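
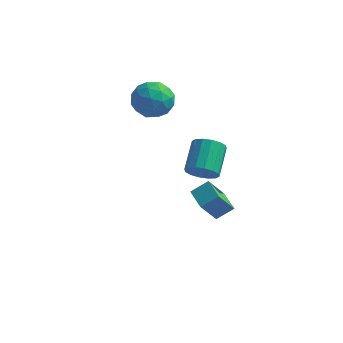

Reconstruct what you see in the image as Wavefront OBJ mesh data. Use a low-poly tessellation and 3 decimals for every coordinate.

v -2.504 3.137 1.994
v -1.761 3.547 2.855
v -1.719 1.353 2.165
v -0.976 1.763 3.026
v -2.162 1.672 3.244
v -2.647 2.774 3.138
v -0.833 2.126 1.882
v -1.318 3.228 1.776
v -0.728 2.922 2.786
v -1.55 2.641 3.628
v -1.93 2.259 1.392
v -2.752 1.978 2.234
v -2.202 3.498 2.409
v -1.278 1.402 2.611
v -1.975 1.348 2.739
v -1.539 1.589 3.245
v -2.722 3.044 2.576
v -2.286 3.285 3.082
v -2.521 2.183 3.311
v -1.194 1.615 1.938
v -0.758 1.856 2.444
v -1.941 3.311 1.775
v -1.505 3.552 2.281
v -0.959 2.717 1.709
v -1.158 3.372 2.875
v -0.696 2.324 2.976
v -0.612 2.537 2.303
v -0.897 3.185 2.241
v -1.64 3.207 3.37
v -1.179 2.159 3.471
v -1.876 2.105 3.599
v -2.161 2.753 3.536
v -1.033 2.84 3.329
v -2.301 2.741 1.549
v -1.84 1.693 1.65
v -1.319 2.147 1.484
v -1.604 2.795 1.421
v -2.784 2.576 2.044
v -2.322 1.528 2.145
v -2.583 1.715 2.779
v -2.868 2.363 2.717
v -2.447 2.06 1.691
v 2.588 -2.643 1.834
v 3.233 -2.897 2.36
v 3.097 -1.351 3.272
v 2.452 -1.097 2.746
v 3.436 -2.679 2.022
v 3.301 -1.134 2.934
v 3.413 -2.452 1.634
v 3.277 -0.907 2.546
v 3.168 -2.276 1.299
v 3.032 -0.731 2.212
v 2.768 -2.198 1.108
v 2.632 -0.653 2.02
v 2.319 -2.24 1.111
v 2.184 -0.694 2.024
v 1.943 -2.389 1.308
v 1.807 -0.843 2.22
v 1.739 -2.606 1.646
v 1.604 -1.061 2.558
v 1.763 -2.833 2.034
v 1.627 -1.288 2.946
v 2.008 -3.009 2.368
v 1.872 -1.464 3.281
v 2.408 -3.087 2.56
v 2.272 -1.542 3.472
v 2.856 -3.046 2.556
v 2.721 -1.5 3.469
v 0.81 0.958 -3.018
v 1.591 1.526 -2.413
v 1.378 1.863 -4.602
v 2.159 2.431 -3.996
v 1.661 0.029 -3.244
v 2.442 0.597 -2.638
v 2.229 0.934 -4.827
v 3.01 1.502 -4.222
f 1 38 17
f 38 12 41
f 17 41 6
f 38 41 17
f 1 17 13
f 17 6 18
f 13 18 2
f 17 18 13
f 1 13 22
f 13 2 23
f 22 23 8
f 13 23 22
f 1 22 34
f 22 8 37
f 34 37 11
f 22 37 34
f 1 34 38
f 34 11 42
f 38 42 12
f 34 42 38
f 2 18 29
f 18 6 32
f 29 32 10
f 18 32 29
f 6 41 19
f 41 12 40
f 19 40 5
f 41 40 19
f 12 42 39
f 42 11 35
f 39 35 3
f 42 35 39
f 11 37 36
f 37 8 24
f 36 24 7
f 37 24 36
f 8 23 28
f 23 2 25
f 28 25 9
f 23 25 28
f 4 30 16
f 30 10 31
f 16 31 5
f 30 31 16
f 4 16 14
f 16 5 15
f 14 15 3
f 16 15 14
f 4 14 21
f 14 3 20
f 21 20 7
f 14 20 21
f 4 21 26
f 21 7 27
f 26 27 9
f 21 27 26
f 4 26 30
f 26 9 33
f 30 33 10
f 26 33 30
f 5 31 19
f 31 10 32
f 19 32 6
f 31 32 19
f 3 15 39
f 15 5 40
f 39 40 12
f 15 40 39
f 7 20 36
f 20 3 35
f 36 35 11
f 20 35 36
f 9 27 28
f 27 7 24
f 28 24 8
f 27 24 28
f 10 33 29
f 33 9 25
f 29 25 2
f 33 25 29
f 44 43 47
f 44 47 45
f 45 47 48
f 45 48 46
f 47 43 49
f 47 49 48
f 48 49 50
f 48 50 46
f 49 43 51
f 49 51 50
f 50 51 52
f 50 52 46
f 51 43 53
f 51 53 52
f 52 53 54
f 52 54 46
f 53 43 55
f 53 55 54
f 54 55 56
f 54 56 46
f 55 43 57
f 55 57 56
f 56 57 58
f 56 58 46
f 57 43 59
f 57 59 58
f 58 59 60
f 58 60 46
f 59 43 61
f 59 61 60
f 60 61 62
f 60 62 46
f 61 43 63
f 61 63 62
f 62 63 64
f 62 64 46
f 63 43 65
f 63 65 64
f 64 65 66
f 64 66 46
f 65 43 67
f 65 67 66
f 66 67 68
f 66 68 46
f 67 43 44
f 67 44 68
f 68 44 45
f 68 45 46
f 70 72 69
f 73 70 69
f 69 72 71
f 71 73 69
f 70 76 72
f 74 70 73
f 74 76 70
f 72 76 71
f 75 73 71
f 71 76 75
f 75 74 73
f 76 74 75



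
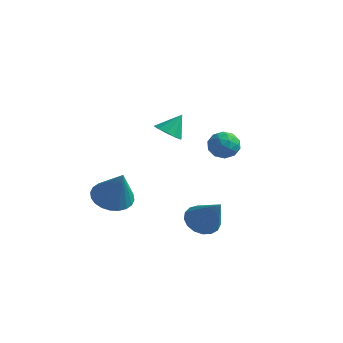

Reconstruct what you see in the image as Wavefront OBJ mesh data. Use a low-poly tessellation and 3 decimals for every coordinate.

v 1.546 1.469 3.155
v 1.914 1.938 2.705
v 2.546 0.802 3.275
v 2.914 1.271 2.825
v 2.702 1.494 3.506
v 2.084 1.907 3.431
v 2.376 0.833 2.549
v 1.758 1.246 2.474
v 2.426 1.546 2.331
v 2.628 1.954 2.922
v 1.832 0.786 3.058
v 2.034 1.194 3.649
v 1.642 1.762 2.919
v 2.818 0.978 3.061
v 2.693 1.109 3.461
v 2.909 1.385 3.196
v 1.742 1.743 3.346
v 1.958 2.019 3.082
v 2.422 1.759 3.553
v 2.502 0.721 2.898
v 2.718 0.997 2.634
v 1.551 1.355 2.784
v 1.767 1.631 2.519
v 2.038 0.981 2.427
v 2.16 1.807 2.435
v 2.747 1.415 2.506
v 2.431 1.158 2.343
v 2.068 1.4 2.299
v 2.278 2.047 2.783
v 2.866 1.655 2.853
v 2.741 1.786 3.253
v 2.378 2.029 3.21
v 2.579 1.817 2.563
v 1.594 1.085 3.127
v 2.182 0.693 3.197
v 2.082 0.711 2.77
v 1.719 0.954 2.727
v 1.713 1.325 3.474
v 2.3 0.933 3.545
v 2.392 1.34 3.681
v 2.029 1.582 3.637
v 1.881 0.923 3.417
v 2.145 -0.004 -0.929
v 2.75 -0.199 -1.478
v 3.335 -0.356 0.509
v 2.797 0.196 -1.42
v 2.694 0.545 -1.249
v 2.465 0.769 -1.005
v 2.163 0.815 -0.744
v 1.857 0.674 -0.525
v 1.617 0.378 -0.399
v 1.497 -0.006 -0.394
v 1.526 -0.39 -0.512
v 1.697 -0.685 -0.725
v 1.97 -0.824 -0.985
v 2.283 -0.775 -1.232
v 2.565 -0.55 -1.41
v -1.863 2.872 2.047
v -1.216 2.534 2.073
v -1.557 3.528 2.993
v -1.174 2.897 1.808
v -1.394 3.25 1.634
v -1.794 3.459 1.618
v -2.219 3.444 1.766
v -2.509 3.211 2.022
v -2.552 2.848 2.287
v -2.331 2.495 2.46
v -1.932 2.286 2.476
v -1.506 2.301 2.328
v -2.972 0.358 -1.237
v -2.109 0.628 -1.639
v -2.048 -0.018 0.497
v -2.236 0.965 -1.498
v -2.475 1.21 -1.318
v -2.789 1.324 -1.125
v -3.132 1.292 -0.949
v -3.45 1.117 -0.818
v -3.695 0.827 -0.749
v -3.831 0.465 -0.755
v -3.836 0.087 -0.835
v -3.709 -0.25 -0.975
v -3.47 -0.494 -1.156
v -3.155 -0.609 -1.348
v -2.813 -0.576 -1.524
v -2.495 -0.402 -1.656
v -2.249 -0.111 -1.724
v -2.114 0.25 -1.718
f 1 38 17
f 38 12 41
f 17 41 6
f 38 41 17
f 1 17 13
f 17 6 18
f 13 18 2
f 17 18 13
f 1 13 22
f 13 2 23
f 22 23 8
f 13 23 22
f 1 22 34
f 22 8 37
f 34 37 11
f 22 37 34
f 1 34 38
f 34 11 42
f 38 42 12
f 34 42 38
f 2 18 29
f 18 6 32
f 29 32 10
f 18 32 29
f 6 41 19
f 41 12 40
f 19 40 5
f 41 40 19
f 12 42 39
f 42 11 35
f 39 35 3
f 42 35 39
f 11 37 36
f 37 8 24
f 36 24 7
f 37 24 36
f 8 23 28
f 23 2 25
f 28 25 9
f 23 25 28
f 4 30 16
f 30 10 31
f 16 31 5
f 30 31 16
f 4 16 14
f 16 5 15
f 14 15 3
f 16 15 14
f 4 14 21
f 14 3 20
f 21 20 7
f 14 20 21
f 4 21 26
f 21 7 27
f 26 27 9
f 21 27 26
f 4 26 30
f 26 9 33
f 30 33 10
f 26 33 30
f 5 31 19
f 31 10 32
f 19 32 6
f 31 32 19
f 3 15 39
f 15 5 40
f 39 40 12
f 15 40 39
f 7 20 36
f 20 3 35
f 36 35 11
f 20 35 36
f 9 27 28
f 27 7 24
f 28 24 8
f 27 24 28
f 10 33 29
f 33 9 25
f 29 25 2
f 33 25 29
f 44 43 46
f 44 46 45
f 46 43 47
f 46 47 45
f 47 43 48
f 47 48 45
f 48 43 49
f 48 49 45
f 49 43 50
f 49 50 45
f 50 43 51
f 50 51 45
f 51 43 52
f 51 52 45
f 52 43 53
f 52 53 45
f 53 43 54
f 53 54 45
f 54 43 55
f 54 55 45
f 55 43 56
f 55 56 45
f 56 43 57
f 56 57 45
f 57 43 44
f 57 44 45
f 59 58 61
f 59 61 60
f 61 58 62
f 61 62 60
f 62 58 63
f 62 63 60
f 63 58 64
f 63 64 60
f 64 58 65
f 64 65 60
f 65 58 66
f 65 66 60
f 66 58 67
f 66 67 60
f 67 58 68
f 67 68 60
f 68 58 69
f 68 69 60
f 69 58 59
f 69 59 60
f 71 70 73
f 71 73 72
f 73 70 74
f 73 74 72
f 74 70 75
f 74 75 72
f 75 70 76
f 75 76 72
f 76 70 77
f 76 77 72
f 77 70 78
f 77 78 72
f 78 70 79
f 78 79 72
f 79 70 80
f 79 80 72
f 80 70 81
f 80 81 72
f 81 70 82
f 81 82 72
f 82 70 83
f 82 83 72
f 83 70 84
f 83 84 72
f 84 70 85
f 84 85 72
f 85 70 86
f 85 86 72
f 86 70 87
f 86 87 72
f 87 70 71
f 87 71 72



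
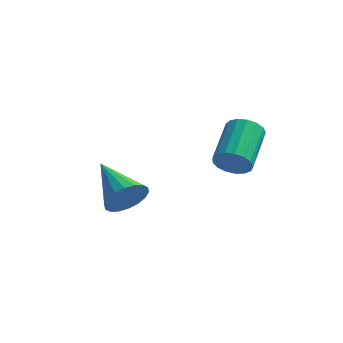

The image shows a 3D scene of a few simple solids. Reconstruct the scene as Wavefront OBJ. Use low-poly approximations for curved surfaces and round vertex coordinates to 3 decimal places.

v -1.815 -0.341 -1.496
v -1.266 -0.152 -0.821
v -3.165 1.041 -0.784
v -1.152 0.103 -1.102
v -1.169 0.271 -1.46
v -1.315 0.317 -1.826
v -1.559 0.232 -2.126
v -1.854 0.035 -2.301
v -2.141 -0.238 -2.317
v -2.364 -0.531 -2.17
v -2.477 -0.786 -1.89
v -2.46 -0.954 -1.531
v -2.314 -1 -1.165
v -2.07 -0.915 -0.865
v -1.775 -0.718 -0.69
v -1.488 -0.445 -0.674
v 1.933 -0.135 0.822
v 2.371 -0.356 1.363
v 2.445 1.394 2.018
v 2.007 1.615 1.478
v 2.592 -0.269 1.107
v 2.665 1.481 1.762
v 2.662 -0.151 0.785
v 2.735 1.598 1.44
v 2.565 -0.03 0.472
v 2.638 1.72 1.127
v 2.324 0.067 0.239
v 2.397 1.817 0.895
v 1.992 0.118 0.14
v 2.066 1.868 0.796
v 1.648 0.111 0.197
v 1.721 1.861 0.853
v 1.369 0.048 0.397
v 1.442 1.798 1.053
v 1.219 -0.057 0.695
v 1.292 1.692 1.351
v 1.233 -0.18 1.022
v 1.306 1.569 1.677
v 1.407 -0.293 1.303
v 1.48 1.457 1.958
v 1.702 -0.369 1.474
v 1.775 1.381 2.129
v 2.05 -0.392 1.495
v 2.123 1.358 2.151
f 2 1 4
f 2 4 3
f 4 1 5
f 4 5 3
f 5 1 6
f 5 6 3
f 6 1 7
f 6 7 3
f 7 1 8
f 7 8 3
f 8 1 9
f 8 9 3
f 9 1 10
f 9 10 3
f 10 1 11
f 10 11 3
f 11 1 12
f 11 12 3
f 12 1 13
f 12 13 3
f 13 1 14
f 13 14 3
f 14 1 15
f 14 15 3
f 15 1 16
f 15 16 3
f 16 1 2
f 16 2 3
f 18 17 21
f 18 21 19
f 19 21 22
f 19 22 20
f 21 17 23
f 21 23 22
f 22 23 24
f 22 24 20
f 23 17 25
f 23 25 24
f 24 25 26
f 24 26 20
f 25 17 27
f 25 27 26
f 26 27 28
f 26 28 20
f 27 17 29
f 27 29 28
f 28 29 30
f 28 30 20
f 29 17 31
f 29 31 30
f 30 31 32
f 30 32 20
f 31 17 33
f 31 33 32
f 32 33 34
f 32 34 20
f 33 17 35
f 33 35 34
f 34 35 36
f 34 36 20
f 35 17 37
f 35 37 36
f 36 37 38
f 36 38 20
f 37 17 39
f 37 39 38
f 38 39 40
f 38 40 20
f 39 17 41
f 39 41 40
f 40 41 42
f 40 42 20
f 41 17 43
f 41 43 42
f 42 43 44
f 42 44 20
f 43 17 18
f 43 18 44
f 44 18 19
f 44 19 20



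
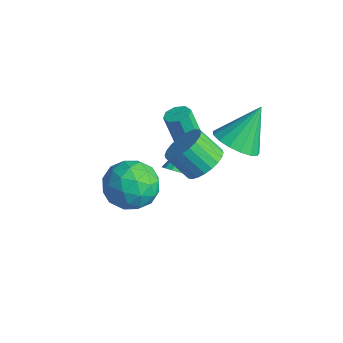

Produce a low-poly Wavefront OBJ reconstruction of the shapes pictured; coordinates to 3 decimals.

v -0.3 -1.596 2.019
v 0.154 -1.031 1.051
v -0.374 -3.269 1.009
v 0.08 -2.704 0.041
v 0.773 -2.887 1.015
v 0.819 -1.852 1.64
v -1.039 -2.448 0.42
v -0.993 -1.413 1.045
v -0.302 -1.558 0.063
v 0.818 -1.829 0.431
v -1.038 -2.471 1.629
v 0.082 -2.742 1.997
v -0.067 -1.166 1.624
v -0.153 -3.134 0.436
v 0.254 -3.241 1.009
v 0.521 -2.909 0.44
v 0.324 -1.649 1.97
v 0.591 -1.317 1.401
v 0.955 -2.408 1.38
v -0.811 -2.983 0.659
v -0.544 -2.651 0.09
v -0.741 -1.391 1.62
v -0.474 -1.059 1.051
v -1.175 -1.892 0.68
v -0.068 -1.144 0.474
v -0.111 -2.128 -0.12
v -0.769 -1.977 0.103
v -0.742 -1.369 0.471
v 0.59 -1.303 0.69
v 0.547 -2.287 0.096
v 0.954 -2.394 0.669
v 0.981 -1.786 1.036
v 0.322 -1.613 0.11
v -0.767 -2.013 1.964
v -0.81 -2.997 1.37
v -1.201 -2.514 1.024
v -1.174 -1.906 1.391
v -0.109 -2.172 2.18
v -0.152 -3.156 1.586
v 0.522 -2.931 1.589
v 0.549 -2.323 1.957
v -0.542 -2.687 1.95
v 1.421 0.29 2.251
v 2.175 0.059 2.725
v 1.413 -0.462 3.683
v 0.659 -0.23 3.209
v 2.11 0.388 2.852
v 1.348 -0.132 3.81
v 1.941 0.702 2.888
v 1.179 0.182 3.846
v 1.692 0.954 2.827
v 0.93 0.434 3.785
v 1.402 1.105 2.679
v 0.64 0.584 3.637
v 1.115 1.131 2.465
v 0.353 0.611 3.423
v 0.875 1.03 2.218
v 0.113 0.509 3.176
v 0.717 0.816 1.977
v -0.045 0.295 2.935
v 0.667 0.522 1.777
v -0.095 0.001 2.735
v 0.732 0.192 1.65
v -0.03 -0.328 2.608
v 0.901 -0.122 1.614
v 0.139 -0.642 2.572
v 1.15 -0.374 1.675
v 0.388 -0.894 2.633
v 1.44 -0.524 1.823
v 0.678 -1.045 2.781
v 1.727 -0.551 2.037
v 0.965 -1.071 2.995
v 1.967 -0.449 2.284
v 1.205 -0.97 3.242
v 2.125 -0.235 2.525
v 1.363 -0.756 3.483
v -1.3 1.581 0.461
v -0.779 1.322 0.561
v -1.299 0.98 2.398
v -1.82 1.239 2.299
v -0.771 1.766 0.646
v -1.291 1.424 2.483
v -1.072 2.101 0.623
v -1.593 1.759 2.46
v -1.507 2.132 0.505
v -2.027 1.789 2.343
v -1.821 1.84 0.362
v -2.341 1.498 2.199
v -1.829 1.396 0.277
v -2.349 1.054 2.114
v -1.527 1.061 0.3
v -2.048 0.719 2.137
v -1.093 1.031 0.417
v -1.613 0.688 2.255
v 0.968 2.094 2.175
v 2.013 2.028 2.263
v 0.912 3.346 3.785
v 1.942 2.42 1.956
v 1.649 2.737 1.699
v 1.2 2.906 1.551
v 0.697 2.89 1.546
v 0.257 2.691 1.685
v -0.02 2.356 1.937
v -0.071 1.96 2.243
v 0.116 1.595 2.533
v 0.499 1.345 2.741
v 0.989 1.266 2.82
v 1.474 1.376 2.751
v 1.844 1.652 2.55
v -1.943 1.283 -1.703
v -1.433 1.66 -1.785
v -2.537 2.317 -0.637
v -1.678 1.767 -2.026
v -2.008 1.721 -2.165
v -2.317 1.536 -2.157
v -2.508 1.27 -2.005
v -2.519 1.008 -1.757
v -2.348 0.833 -1.492
v -2.048 0.801 -1.294
v -1.715 0.922 -1.226
v -1.455 1.157 -1.309
v -1.349 1.432 -1.518
f 1 38 17
f 38 12 41
f 17 41 6
f 38 41 17
f 1 17 13
f 17 6 18
f 13 18 2
f 17 18 13
f 1 13 22
f 13 2 23
f 22 23 8
f 13 23 22
f 1 22 34
f 22 8 37
f 34 37 11
f 22 37 34
f 1 34 38
f 34 11 42
f 38 42 12
f 34 42 38
f 2 18 29
f 18 6 32
f 29 32 10
f 18 32 29
f 6 41 19
f 41 12 40
f 19 40 5
f 41 40 19
f 12 42 39
f 42 11 35
f 39 35 3
f 42 35 39
f 11 37 36
f 37 8 24
f 36 24 7
f 37 24 36
f 8 23 28
f 23 2 25
f 28 25 9
f 23 25 28
f 4 30 16
f 30 10 31
f 16 31 5
f 30 31 16
f 4 16 14
f 16 5 15
f 14 15 3
f 16 15 14
f 4 14 21
f 14 3 20
f 21 20 7
f 14 20 21
f 4 21 26
f 21 7 27
f 26 27 9
f 21 27 26
f 4 26 30
f 26 9 33
f 30 33 10
f 26 33 30
f 5 31 19
f 31 10 32
f 19 32 6
f 31 32 19
f 3 15 39
f 15 5 40
f 39 40 12
f 15 40 39
f 7 20 36
f 20 3 35
f 36 35 11
f 20 35 36
f 9 27 28
f 27 7 24
f 28 24 8
f 27 24 28
f 10 33 29
f 33 9 25
f 29 25 2
f 33 25 29
f 44 43 47
f 44 47 45
f 45 47 48
f 45 48 46
f 47 43 49
f 47 49 48
f 48 49 50
f 48 50 46
f 49 43 51
f 49 51 50
f 50 51 52
f 50 52 46
f 51 43 53
f 51 53 52
f 52 53 54
f 52 54 46
f 53 43 55
f 53 55 54
f 54 55 56
f 54 56 46
f 55 43 57
f 55 57 56
f 56 57 58
f 56 58 46
f 57 43 59
f 57 59 58
f 58 59 60
f 58 60 46
f 59 43 61
f 59 61 60
f 60 61 62
f 60 62 46
f 61 43 63
f 61 63 62
f 62 63 64
f 62 64 46
f 63 43 65
f 63 65 64
f 64 65 66
f 64 66 46
f 65 43 67
f 65 67 66
f 66 67 68
f 66 68 46
f 67 43 69
f 67 69 68
f 68 69 70
f 68 70 46
f 69 43 71
f 69 71 70
f 70 71 72
f 70 72 46
f 71 43 73
f 71 73 72
f 72 73 74
f 72 74 46
f 73 43 75
f 73 75 74
f 74 75 76
f 74 76 46
f 75 43 44
f 75 44 76
f 76 44 45
f 76 45 46
f 78 77 81
f 78 81 79
f 79 81 82
f 79 82 80
f 81 77 83
f 81 83 82
f 82 83 84
f 82 84 80
f 83 77 85
f 83 85 84
f 84 85 86
f 84 86 80
f 85 77 87
f 85 87 86
f 86 87 88
f 86 88 80
f 87 77 89
f 87 89 88
f 88 89 90
f 88 90 80
f 89 77 91
f 89 91 90
f 90 91 92
f 90 92 80
f 91 77 93
f 91 93 92
f 92 93 94
f 92 94 80
f 93 77 78
f 93 78 94
f 94 78 79
f 94 79 80
f 96 95 98
f 96 98 97
f 98 95 99
f 98 99 97
f 99 95 100
f 99 100 97
f 100 95 101
f 100 101 97
f 101 95 102
f 101 102 97
f 102 95 103
f 102 103 97
f 103 95 104
f 103 104 97
f 104 95 105
f 104 105 97
f 105 95 106
f 105 106 97
f 106 95 107
f 106 107 97
f 107 95 108
f 107 108 97
f 108 95 109
f 108 109 97
f 109 95 96
f 109 96 97
f 111 110 113
f 111 113 112
f 113 110 114
f 113 114 112
f 114 110 115
f 114 115 112
f 115 110 116
f 115 116 112
f 116 110 117
f 116 117 112
f 117 110 118
f 117 118 112
f 118 110 119
f 118 119 112
f 119 110 120
f 119 120 112
f 120 110 121
f 120 121 112
f 121 110 122
f 121 122 112
f 122 110 111
f 122 111 112



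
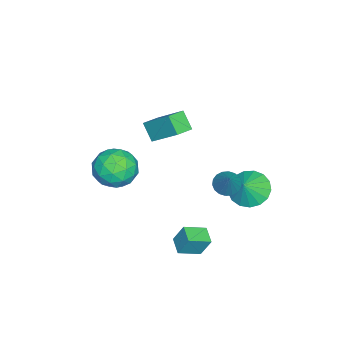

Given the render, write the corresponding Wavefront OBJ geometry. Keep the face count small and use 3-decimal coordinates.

v -0.864 2.82 -1.198
v -0.349 2.912 -1.617
v 0.104 3.22 0.078
v -0.475 3.182 -1.606
v -0.678 3.381 -1.514
v -0.917 3.468 -1.36
v -1.146 3.427 -1.173
v -1.319 3.266 -0.992
v -1.402 3.017 -0.851
v -1.379 2.729 -0.778
v -1.253 2.459 -0.789
v -1.05 2.26 -0.881
v -0.811 2.172 -1.035
v -0.582 2.213 -1.222
v -0.408 2.374 -1.404
v -0.326 2.624 -1.545
v -0.248 -0.94 2.524
v 0.173 0.405 3.691
v -1.074 -0.544 2.365
v -0.653 0.802 3.532
v 0.173 -0.382 1.728
v 0.594 0.964 2.895
v -0.653 0.015 1.569
v -0.232 1.36 2.736
v 1.966 2.293 -2.966
v 1.955 2.774 -1.965
v 2.681 2.758 -3.182
v 2.67 3.239 -2.181
v 2.63 1.461 -2.559
v 2.619 1.942 -1.558
v 3.345 1.926 -2.775
v 3.334 2.407 -1.774
v 0.039 -1.188 -0.563
v 1.043 -0.931 -0.098
v 0.337 -2.969 -0.222
v 1.341 -2.712 0.243
v 0.379 -2.411 0.766
v 0.194 -1.31 0.555
v 1.186 -2.59 -0.875
v 1.001 -1.489 -1.086
v 1.751 -1.797 -0.291
v 1.253 -1.686 0.723
v 0.127 -2.214 -1.043
v -0.371 -2.103 -0.029
v 0.515 -0.903 -0.361
v 0.865 -2.997 0.041
v 0.3 -2.82 0.348
v 0.89 -2.668 0.621
v 0.016 -1.126 0.023
v 0.606 -0.975 0.297
v 0.216 -1.845 0.805
v 0.774 -2.925 -0.617
v 1.364 -2.774 -0.343
v 0.49 -1.232 -0.941
v 1.08 -1.08 -0.668
v 1.164 -2.055 -1.125
v 1.521 -1.261 -0.2
v 1.696 -2.308 0
v 1.605 -2.236 -0.657
v 1.497 -1.589 -0.781
v 1.228 -1.196 0.396
v 1.403 -2.243 0.596
v 0.838 -2.066 0.904
v 0.729 -1.419 0.78
v 1.644 -1.705 0.282
v -0.023 -1.657 -0.916
v 0.152 -2.704 -0.716
v 0.651 -2.481 -1.1
v 0.542 -1.834 -1.224
v -0.316 -1.592 -0.32
v -0.141 -2.639 -0.12
v -0.117 -2.311 0.461
v -0.225 -1.664 0.337
v -0.264 -2.195 -0.602
v -2.322 3.45 -2.622
v -1.748 2.788 -3.164
v -1.598 3.37 -1.758
v -1.561 3.229 -3.28
v -1.548 3.721 -3.245
v -1.713 4.15 -3.068
v -2.017 4.419 -2.788
v -2.391 4.466 -2.471
v -2.749 4.28 -2.188
v -3.01 3.904 -2.004
v -3.112 3.424 -1.962
v -3.034 2.949 -2.071
v -2.793 2.59 -2.307
v -2.443 2.427 -2.614
v -2.066 2.499 -2.924
f 2 1 4
f 2 4 3
f 4 1 5
f 4 5 3
f 5 1 6
f 5 6 3
f 6 1 7
f 6 7 3
f 7 1 8
f 7 8 3
f 8 1 9
f 8 9 3
f 9 1 10
f 9 10 3
f 10 1 11
f 10 11 3
f 11 1 12
f 11 12 3
f 12 1 13
f 12 13 3
f 13 1 14
f 13 14 3
f 14 1 15
f 14 15 3
f 15 1 16
f 15 16 3
f 16 1 2
f 16 2 3
f 18 20 17
f 21 18 17
f 17 20 19
f 19 21 17
f 18 24 20
f 22 18 21
f 22 24 18
f 20 24 19
f 23 21 19
f 19 24 23
f 23 22 21
f 24 22 23
f 26 28 25
f 29 26 25
f 25 28 27
f 27 29 25
f 26 32 28
f 30 26 29
f 30 32 26
f 28 32 27
f 31 29 27
f 27 32 31
f 31 30 29
f 32 30 31
f 33 70 49
f 70 44 73
f 49 73 38
f 70 73 49
f 33 49 45
f 49 38 50
f 45 50 34
f 49 50 45
f 33 45 54
f 45 34 55
f 54 55 40
f 45 55 54
f 33 54 66
f 54 40 69
f 66 69 43
f 54 69 66
f 33 66 70
f 66 43 74
f 70 74 44
f 66 74 70
f 34 50 61
f 50 38 64
f 61 64 42
f 50 64 61
f 38 73 51
f 73 44 72
f 51 72 37
f 73 72 51
f 44 74 71
f 74 43 67
f 71 67 35
f 74 67 71
f 43 69 68
f 69 40 56
f 68 56 39
f 69 56 68
f 40 55 60
f 55 34 57
f 60 57 41
f 55 57 60
f 36 62 48
f 62 42 63
f 48 63 37
f 62 63 48
f 36 48 46
f 48 37 47
f 46 47 35
f 48 47 46
f 36 46 53
f 46 35 52
f 53 52 39
f 46 52 53
f 36 53 58
f 53 39 59
f 58 59 41
f 53 59 58
f 36 58 62
f 58 41 65
f 62 65 42
f 58 65 62
f 37 63 51
f 63 42 64
f 51 64 38
f 63 64 51
f 35 47 71
f 47 37 72
f 71 72 44
f 47 72 71
f 39 52 68
f 52 35 67
f 68 67 43
f 52 67 68
f 41 59 60
f 59 39 56
f 60 56 40
f 59 56 60
f 42 65 61
f 65 41 57
f 61 57 34
f 65 57 61
f 76 75 78
f 76 78 77
f 78 75 79
f 78 79 77
f 79 75 80
f 79 80 77
f 80 75 81
f 80 81 77
f 81 75 82
f 81 82 77
f 82 75 83
f 82 83 77
f 83 75 84
f 83 84 77
f 84 75 85
f 84 85 77
f 85 75 86
f 85 86 77
f 86 75 87
f 86 87 77
f 87 75 88
f 87 88 77
f 88 75 89
f 88 89 77
f 89 75 76
f 89 76 77



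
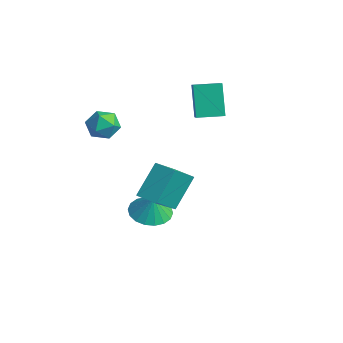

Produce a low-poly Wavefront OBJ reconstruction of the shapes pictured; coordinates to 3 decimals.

v -2.308 -1.488 1.439
v -1.884 -2.087 1.985
v -3.476 -2.393 1.355
v -3.052 -2.992 1.901
v -3.338 -2.191 2.237
v -2.617 -1.632 2.289
v -2.743 -2.848 1.051
v -2.022 -2.289 1.103
v -2.153 -2.928 1.745
v -2.52 -2.521 2.478
v -2.84 -1.959 0.862
v -3.207 -1.552 1.595
v 2.369 -2.418 -0.615
v 2.994 -3.826 0.691
v 1.999 -1.2 0.875
v 2.625 -2.608 2.181
v 3.375 -2.032 -0.681
v 4.001 -3.44 0.625
v 3.006 -0.814 0.809
v 3.631 -2.222 2.115
v -2.405 2.477 3.029
v -1.688 2.114 3.497
v -1.799 3.716 3.061
v -1.082 3.354 3.529
v -1.518 2.086 1.371
v -0.801 1.724 1.839
v -0.912 3.326 1.403
v -0.195 2.963 1.871
v -0.941 -0.738 -3.955
v 0.034 -1.094 -4.252
v -0.599 -0.762 -2.805
v 0.088 -0.616 -4.259
v -0.061 -0.163 -4.205
v -0.386 0.177 -4.101
v -0.82 0.335 -3.969
v -1.278 0.281 -3.834
v -1.669 0.025 -3.723
v -1.916 -0.382 -3.658
v -1.97 -0.86 -3.651
v -1.82 -1.313 -3.705
v -1.496 -1.653 -3.809
v -1.062 -1.811 -3.941
v -0.604 -1.757 -4.076
v -0.213 -1.501 -4.187
f 1 12 6
f 1 6 2
f 1 2 8
f 1 8 11
f 1 11 12
f 2 6 10
f 6 12 5
f 12 11 3
f 11 8 7
f 8 2 9
f 4 10 5
f 4 5 3
f 4 3 7
f 4 7 9
f 4 9 10
f 5 10 6
f 3 5 12
f 7 3 11
f 9 7 8
f 10 9 2
f 14 16 13
f 17 14 13
f 13 16 15
f 15 17 13
f 14 20 16
f 18 14 17
f 18 20 14
f 16 20 15
f 19 17 15
f 15 20 19
f 19 18 17
f 20 18 19
f 22 24 21
f 25 22 21
f 21 24 23
f 23 25 21
f 22 28 24
f 26 22 25
f 26 28 22
f 24 28 23
f 27 25 23
f 23 28 27
f 27 26 25
f 28 26 27
f 30 29 32
f 30 32 31
f 32 29 33
f 32 33 31
f 33 29 34
f 33 34 31
f 34 29 35
f 34 35 31
f 35 29 36
f 35 36 31
f 36 29 37
f 36 37 31
f 37 29 38
f 37 38 31
f 38 29 39
f 38 39 31
f 39 29 40
f 39 40 31
f 40 29 41
f 40 41 31
f 41 29 42
f 41 42 31
f 42 29 43
f 42 43 31
f 43 29 44
f 43 44 31
f 44 29 30
f 44 30 31



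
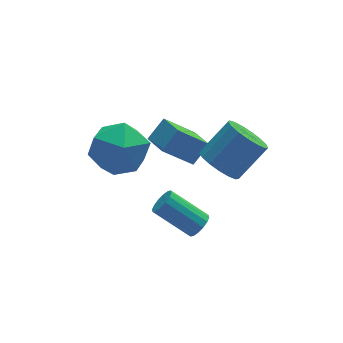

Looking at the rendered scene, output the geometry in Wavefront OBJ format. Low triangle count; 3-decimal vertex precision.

v -2.829 0.123 2.092
v -1.776 0.451 1.649
v -1.944 -1.071 3.311
v -0.891 -0.743 2.868
v -1.532 0.027 3.508
v -2.079 0.764 2.754
v -1.641 -1.384 2.206
v -2.188 -0.647 1.452
v -1.042 -0.481 1.719
v -0.975 0.391 2.524
v -2.745 -1.011 2.436
v -2.678 -0.139 3.241
v 1.144 -1.812 1.888
v 1.69 -1.649 1.257
v 2.842 -1.386 2.321
v 2.296 -1.548 2.952
v 1.528 -1.286 1.342
v 2.68 -1.023 2.406
v 1.279 -1.042 1.552
v 2.431 -0.779 2.616
v 0.998 -0.976 1.839
v 2.151 -0.712 2.903
v 0.751 -1.1 2.138
v 1.904 -0.837 3.201
v 0.594 -1.388 2.379
v 1.747 -1.125 3.442
v 0.563 -1.772 2.508
v 1.715 -1.509 3.571
v 0.665 -2.166 2.495
v 1.817 -1.903 3.558
v 0.877 -2.478 2.343
v 2.029 -2.215 3.406
v 1.149 -2.638 2.087
v 2.302 -2.375 3.15
v 1.421 -2.608 1.785
v 2.573 -2.345 2.849
v 1.629 -2.396 1.507
v 2.781 -2.133 2.571
v 1.726 -2.05 1.317
v 2.878 -1.787 2.38
v 0.299 -2.233 -0.882
v 0.66 -1.863 -0.825
v -0.377 -0.997 0.139
v -0.739 -1.367 0.082
v 0.519 -1.79 -1.043
v -0.518 -0.924 -0.079
v 0.319 -1.836 -1.217
v -0.718 -0.97 -0.253
v 0.114 -1.988 -1.302
v -0.924 -1.122 -0.338
v -0.042 -2.206 -1.274
v -1.08 -1.34 -0.31
v -0.107 -2.431 -1.141
v -1.144 -1.565 -0.177
v -0.063 -2.603 -0.939
v -1.1 -1.737 0.025
v 0.078 -2.676 -0.721
v -0.959 -1.81 0.243
v 0.278 -2.63 -0.547
v -0.759 -1.764 0.417
v 0.484 -2.478 -0.462
v -0.554 -1.612 0.502
v 0.64 -2.26 -0.49
v -0.398 -1.394 0.474
v 0.704 -2.035 -0.623
v -0.333 -1.169 0.341
v 0.868 -0.195 0.409
v -0.243 -0.074 1.512
v 0.728 0.836 0.157
v -0.382 0.956 1.26
v 1.562 0.064 1.08
v 0.452 0.184 2.183
v 1.423 1.094 0.828
v 0.312 1.215 1.931
f 1 12 6
f 1 6 2
f 1 2 8
f 1 8 11
f 1 11 12
f 2 6 10
f 6 12 5
f 12 11 3
f 11 8 7
f 8 2 9
f 4 10 5
f 4 5 3
f 4 3 7
f 4 7 9
f 4 9 10
f 5 10 6
f 3 5 12
f 7 3 11
f 9 7 8
f 10 9 2
f 14 13 17
f 14 17 15
f 15 17 18
f 15 18 16
f 17 13 19
f 17 19 18
f 18 19 20
f 18 20 16
f 19 13 21
f 19 21 20
f 20 21 22
f 20 22 16
f 21 13 23
f 21 23 22
f 22 23 24
f 22 24 16
f 23 13 25
f 23 25 24
f 24 25 26
f 24 26 16
f 25 13 27
f 25 27 26
f 26 27 28
f 26 28 16
f 27 13 29
f 27 29 28
f 28 29 30
f 28 30 16
f 29 13 31
f 29 31 30
f 30 31 32
f 30 32 16
f 31 13 33
f 31 33 32
f 32 33 34
f 32 34 16
f 33 13 35
f 33 35 34
f 34 35 36
f 34 36 16
f 35 13 37
f 35 37 36
f 36 37 38
f 36 38 16
f 37 13 39
f 37 39 38
f 38 39 40
f 38 40 16
f 39 13 14
f 39 14 40
f 40 14 15
f 40 15 16
f 42 41 45
f 42 45 43
f 43 45 46
f 43 46 44
f 45 41 47
f 45 47 46
f 46 47 48
f 46 48 44
f 47 41 49
f 47 49 48
f 48 49 50
f 48 50 44
f 49 41 51
f 49 51 50
f 50 51 52
f 50 52 44
f 51 41 53
f 51 53 52
f 52 53 54
f 52 54 44
f 53 41 55
f 53 55 54
f 54 55 56
f 54 56 44
f 55 41 57
f 55 57 56
f 56 57 58
f 56 58 44
f 57 41 59
f 57 59 58
f 58 59 60
f 58 60 44
f 59 41 61
f 59 61 60
f 60 61 62
f 60 62 44
f 61 41 63
f 61 63 62
f 62 63 64
f 62 64 44
f 63 41 65
f 63 65 64
f 64 65 66
f 64 66 44
f 65 41 42
f 65 42 66
f 66 42 43
f 66 43 44
f 68 70 67
f 71 68 67
f 67 70 69
f 69 71 67
f 68 74 70
f 72 68 71
f 72 74 68
f 70 74 69
f 73 71 69
f 69 74 73
f 73 72 71
f 74 72 73



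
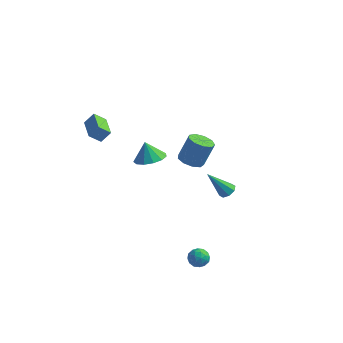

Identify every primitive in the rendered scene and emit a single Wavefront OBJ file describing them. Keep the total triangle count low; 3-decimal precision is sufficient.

v -3.611 3.866 -3.159
v -2.711 3.576 -2.804
v -4.029 4.034 -1.961
v -2.682 4.14 -2.873
v -2.948 4.618 -3.032
v -3.424 4.856 -3.232
v -3.96 4.781 -3.409
v -4.385 4.415 -3.506
v -4.564 3.875 -3.493
v -4.44 3.332 -3.374
v -4.054 2.959 -3.187
v -3.526 2.874 -2.991
v -3.026 3.104 -2.848
v 3.931 -2.245 1.071
v 4.238 -2.688 1.103
v 2.989 -2.795 2.529
v 4.392 -2.373 1.321
v 4.276 -1.983 1.393
v 3.957 -1.746 1.277
v 3.623 -1.802 1.04
v 3.469 -2.117 0.822
v 3.585 -2.507 0.749
v 3.904 -2.744 0.866
v -3.476 -2.468 2.832
v -4.017 -2.863 3.403
v -4.399 -1.235 2.81
v -4.94 -1.63 3.381
v -3.04 -2.13 3.479
v -3.581 -2.525 4.05
v -3.963 -0.897 3.457
v -4.504 -1.292 4.028
v -0.242 2.182 -1.022
v 0.48 2.409 -1.31
v 0.924 2.926 0.215
v 0.202 2.698 0.502
v 0.12 2.829 -1.347
v 0.565 3.346 0.177
v -0.409 2.946 -1.233
v 0.036 3.463 0.292
v -0.86 2.705 -1.02
v -0.416 3.222 0.505
v -1.022 2.22 -0.808
v -0.578 2.736 0.717
v -0.819 1.716 -0.696
v -0.375 2.233 0.828
v -0.346 1.431 -0.737
v 0.098 1.947 0.787
v 0.175 1.496 -0.912
v 0.62 2.013 0.613
v 0.502 1.883 -1.138
v 0.946 2.4 0.387
v 2.979 -3.173 -3.519
v 3.401 -3.271 -4.006
v 2.419 -4.009 -3.834
v 2.841 -4.107 -4.321
v 3.025 -4.21 -3.705
v 3.372 -3.693 -3.51
v 2.448 -3.587 -4.33
v 2.795 -3.07 -4.135
v 3.073 -3.527 -4.508
v 3.43 -3.912 -4.121
v 2.39 -3.368 -3.719
v 2.747 -3.753 -3.332
v 3.239 -3.149 -3.735
v 2.581 -4.131 -4.105
v 2.689 -4.192 -3.743
v 2.937 -4.25 -4.029
v 3.222 -3.396 -3.443
v 3.47 -3.454 -3.729
v 3.249 -4.006 -3.552
v 2.35 -3.826 -4.111
v 2.598 -3.884 -4.397
v 2.883 -3.03 -3.811
v 3.131 -3.088 -4.097
v 2.571 -3.274 -4.288
v 3.294 -3.357 -4.316
v 2.965 -3.849 -4.501
v 2.734 -3.543 -4.507
v 2.938 -3.239 -4.392
v 3.504 -3.583 -4.088
v 3.175 -4.075 -4.274
v 3.283 -4.135 -3.911
v 3.487 -3.831 -3.797
v 3.311 -3.734 -4.383
v 2.645 -3.205 -3.566
v 2.316 -3.697 -3.752
v 2.333 -3.449 -4.043
v 2.537 -3.145 -3.929
v 2.855 -3.431 -3.339
v 2.526 -3.923 -3.524
v 2.882 -4.041 -3.448
v 3.086 -3.737 -3.333
v 2.509 -3.546 -3.457
f 2 1 4
f 2 4 3
f 4 1 5
f 4 5 3
f 5 1 6
f 5 6 3
f 6 1 7
f 6 7 3
f 7 1 8
f 7 8 3
f 8 1 9
f 8 9 3
f 9 1 10
f 9 10 3
f 10 1 11
f 10 11 3
f 11 1 12
f 11 12 3
f 12 1 13
f 12 13 3
f 13 1 2
f 13 2 3
f 15 14 17
f 15 17 16
f 17 14 18
f 17 18 16
f 18 14 19
f 18 19 16
f 19 14 20
f 19 20 16
f 20 14 21
f 20 21 16
f 21 14 22
f 21 22 16
f 22 14 23
f 22 23 16
f 23 14 15
f 23 15 16
f 25 27 24
f 28 25 24
f 24 27 26
f 26 28 24
f 25 31 27
f 29 25 28
f 29 31 25
f 27 31 26
f 30 28 26
f 26 31 30
f 30 29 28
f 31 29 30
f 33 32 36
f 33 36 34
f 34 36 37
f 34 37 35
f 36 32 38
f 36 38 37
f 37 38 39
f 37 39 35
f 38 32 40
f 38 40 39
f 39 40 41
f 39 41 35
f 40 32 42
f 40 42 41
f 41 42 43
f 41 43 35
f 42 32 44
f 42 44 43
f 43 44 45
f 43 45 35
f 44 32 46
f 44 46 45
f 45 46 47
f 45 47 35
f 46 32 48
f 46 48 47
f 47 48 49
f 47 49 35
f 48 32 50
f 48 50 49
f 49 50 51
f 49 51 35
f 50 32 33
f 50 33 51
f 51 33 34
f 51 34 35
f 52 89 68
f 89 63 92
f 68 92 57
f 89 92 68
f 52 68 64
f 68 57 69
f 64 69 53
f 68 69 64
f 52 64 73
f 64 53 74
f 73 74 59
f 64 74 73
f 52 73 85
f 73 59 88
f 85 88 62
f 73 88 85
f 52 85 89
f 85 62 93
f 89 93 63
f 85 93 89
f 53 69 80
f 69 57 83
f 80 83 61
f 69 83 80
f 57 92 70
f 92 63 91
f 70 91 56
f 92 91 70
f 63 93 90
f 93 62 86
f 90 86 54
f 93 86 90
f 62 88 87
f 88 59 75
f 87 75 58
f 88 75 87
f 59 74 79
f 74 53 76
f 79 76 60
f 74 76 79
f 55 81 67
f 81 61 82
f 67 82 56
f 81 82 67
f 55 67 65
f 67 56 66
f 65 66 54
f 67 66 65
f 55 65 72
f 65 54 71
f 72 71 58
f 65 71 72
f 55 72 77
f 72 58 78
f 77 78 60
f 72 78 77
f 55 77 81
f 77 60 84
f 81 84 61
f 77 84 81
f 56 82 70
f 82 61 83
f 70 83 57
f 82 83 70
f 54 66 90
f 66 56 91
f 90 91 63
f 66 91 90
f 58 71 87
f 71 54 86
f 87 86 62
f 71 86 87
f 60 78 79
f 78 58 75
f 79 75 59
f 78 75 79
f 61 84 80
f 84 60 76
f 80 76 53
f 84 76 80



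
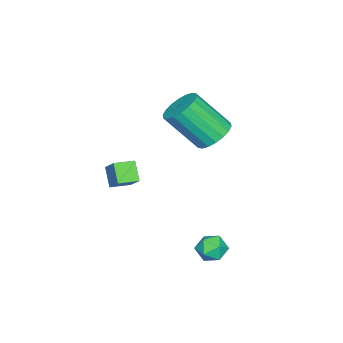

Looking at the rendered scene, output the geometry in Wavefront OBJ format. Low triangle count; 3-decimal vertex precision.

v -2.844 1.268 0.361
v -2.099 1.105 0.034
v -1.711 -0.132 1.531
v -2.456 0.032 1.859
v -2.03 1.393 0.254
v -1.643 0.157 1.751
v -2.123 1.657 0.496
v -1.735 0.42 1.993
v -2.358 1.843 0.711
v -1.97 0.607 2.208
v -2.69 1.916 0.857
v -2.302 0.68 2.354
v -3.052 1.861 0.904
v -2.664 0.624 2.402
v -3.372 1.688 0.845
v -2.985 0.451 2.342
v -3.589 1.432 0.689
v -3.201 0.195 2.186
v -3.657 1.143 0.469
v -3.27 -0.093 1.966
v -3.565 0.88 0.227
v -3.177 -0.357 1.724
v -3.33 0.693 0.012
v -2.942 -0.543 1.509
v -2.998 0.62 -0.134
v -2.61 -0.616 1.363
v -2.636 0.676 -0.182
v -2.248 -0.561 1.316
v -2.315 0.849 -0.122
v -1.928 -0.388 1.375
v -1.555 -1.743 -1.343
v -1.046 -1.129 -0.63
v -1.077 -1.33 -2.04
v -0.568 -0.716 -1.326
v -0.952 -2.324 -1.274
v -0.443 -1.71 -0.56
v -0.474 -1.911 -1.97
v 0.035 -1.297 -1.257
v 1.105 3.229 -2.359
v 1.462 3.757 -2.285
v 1.958 2.643 -2.295
v 2.315 3.171 -2.221
v 1.914 2.987 -1.756
v 1.386 3.35 -1.795
v 2.034 3.05 -2.785
v 1.506 3.413 -2.824
v 2.036 3.646 -2.548
v 1.962 3.607 -1.912
v 1.458 2.793 -2.668
v 1.384 2.754 -2.032
f 2 1 5
f 2 5 3
f 3 5 6
f 3 6 4
f 5 1 7
f 5 7 6
f 6 7 8
f 6 8 4
f 7 1 9
f 7 9 8
f 8 9 10
f 8 10 4
f 9 1 11
f 9 11 10
f 10 11 12
f 10 12 4
f 11 1 13
f 11 13 12
f 12 13 14
f 12 14 4
f 13 1 15
f 13 15 14
f 14 15 16
f 14 16 4
f 15 1 17
f 15 17 16
f 16 17 18
f 16 18 4
f 17 1 19
f 17 19 18
f 18 19 20
f 18 20 4
f 19 1 21
f 19 21 20
f 20 21 22
f 20 22 4
f 21 1 23
f 21 23 22
f 22 23 24
f 22 24 4
f 23 1 25
f 23 25 24
f 24 25 26
f 24 26 4
f 25 1 27
f 25 27 26
f 26 27 28
f 26 28 4
f 27 1 29
f 27 29 28
f 28 29 30
f 28 30 4
f 29 1 2
f 29 2 30
f 30 2 3
f 30 3 4
f 32 34 31
f 35 32 31
f 31 34 33
f 33 35 31
f 32 38 34
f 36 32 35
f 36 38 32
f 34 38 33
f 37 35 33
f 33 38 37
f 37 36 35
f 38 36 37
f 39 50 44
f 39 44 40
f 39 40 46
f 39 46 49
f 39 49 50
f 40 44 48
f 44 50 43
f 50 49 41
f 49 46 45
f 46 40 47
f 42 48 43
f 42 43 41
f 42 41 45
f 42 45 47
f 42 47 48
f 43 48 44
f 41 43 50
f 45 41 49
f 47 45 46
f 48 47 40



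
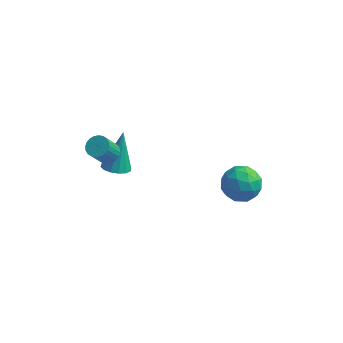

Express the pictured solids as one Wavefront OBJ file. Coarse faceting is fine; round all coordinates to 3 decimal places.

v -2.034 -2.16 1.792
v -1.461 -2.12 1.964
v -1.753 -2.761 3.081
v -2.326 -2.8 2.908
v -1.549 -1.923 2.054
v -1.841 -2.563 3.171
v -1.712 -1.762 2.104
v -2.004 -2.402 3.221
v -1.923 -1.661 2.107
v -2.215 -2.302 3.223
v -2.151 -1.637 2.061
v -2.443 -2.277 3.178
v -2.362 -1.692 1.975
v -2.654 -2.332 3.091
v -2.522 -1.818 1.86
v -2.814 -2.458 2.977
v -2.608 -1.996 1.735
v -2.901 -2.637 2.852
v -2.607 -2.199 1.619
v -2.899 -2.84 2.736
v -2.519 -2.397 1.529
v -2.811 -3.037 2.646
v -2.356 -2.558 1.479
v -2.648 -3.198 2.596
v -2.145 -2.658 1.477
v -2.437 -3.299 2.593
v -1.917 -2.683 1.522
v -2.209 -3.323 2.639
v -1.706 -2.628 1.609
v -1.998 -3.268 2.725
v -1.546 -2.502 1.723
v -1.838 -3.142 2.84
v -1.459 -2.323 1.848
v -1.752 -2.964 2.965
v -1.993 -1.34 -0.251
v -1.642 -1.93 0.026
v -1.927 -0.4 1.671
v -1.364 -1.698 -0.097
v -1.254 -1.37 -0.262
v -1.342 -1.034 -0.423
v -1.605 -0.78 -0.538
v -1.972 -0.676 -0.576
v -2.344 -0.75 -0.527
v -2.623 -0.983 -0.404
v -2.732 -1.311 -0.24
v -2.644 -1.647 -0.078
v -2.381 -1.901 0.037
v -2.015 -2.004 0.075
v 3.969 0.597 -0.537
v 4.767 -0.016 -0.231
v 3.013 -0.784 -0.809
v 3.811 -1.397 -0.503
v 3.314 -0.79 0.198
v 3.905 0.063 0.366
v 3.875 -0.863 -1.406
v 4.466 -0.01 -1.238
v 4.709 -0.918 -0.768
v 4.362 -0.873 0.224
v 3.418 0.073 -1.264
v 3.071 0.118 -0.272
v 4.452 0.412 -0.36
v 3.328 -1.212 -0.68
v 3.036 -0.855 -0.268
v 3.505 -1.215 -0.088
v 3.945 0.458 -0.009
v 4.414 0.098 0.171
v 3.56 -0.357 0.423
v 3.366 -0.898 -1.211
v 3.835 -1.258 -1.031
v 4.275 0.415 -0.952
v 4.744 0.055 -0.772
v 4.22 -0.443 -1.463
v 4.887 -0.479 -0.495
v 4.325 -1.29 -0.655
v 4.363 -0.977 -1.187
v 4.71 -0.475 -1.088
v 4.683 -0.452 0.087
v 4.121 -1.264 -0.073
v 3.829 -0.908 0.339
v 4.176 -0.406 0.438
v 4.649 -0.983 -0.228
v 3.659 0.464 -0.967
v 3.097 -0.348 -1.127
v 3.604 -0.394 -1.478
v 3.951 0.108 -1.379
v 3.455 0.49 -0.385
v 2.893 -0.321 -0.545
v 3.07 -0.325 0.048
v 3.417 0.177 0.147
v 3.131 0.183 -0.812
f 2 1 5
f 2 5 3
f 3 5 6
f 3 6 4
f 5 1 7
f 5 7 6
f 6 7 8
f 6 8 4
f 7 1 9
f 7 9 8
f 8 9 10
f 8 10 4
f 9 1 11
f 9 11 10
f 10 11 12
f 10 12 4
f 11 1 13
f 11 13 12
f 12 13 14
f 12 14 4
f 13 1 15
f 13 15 14
f 14 15 16
f 14 16 4
f 15 1 17
f 15 17 16
f 16 17 18
f 16 18 4
f 17 1 19
f 17 19 18
f 18 19 20
f 18 20 4
f 19 1 21
f 19 21 20
f 20 21 22
f 20 22 4
f 21 1 23
f 21 23 22
f 22 23 24
f 22 24 4
f 23 1 25
f 23 25 24
f 24 25 26
f 24 26 4
f 25 1 27
f 25 27 26
f 26 27 28
f 26 28 4
f 27 1 29
f 27 29 28
f 28 29 30
f 28 30 4
f 29 1 31
f 29 31 30
f 30 31 32
f 30 32 4
f 31 1 33
f 31 33 32
f 32 33 34
f 32 34 4
f 33 1 2
f 33 2 34
f 34 2 3
f 34 3 4
f 36 35 38
f 36 38 37
f 38 35 39
f 38 39 37
f 39 35 40
f 39 40 37
f 40 35 41
f 40 41 37
f 41 35 42
f 41 42 37
f 42 35 43
f 42 43 37
f 43 35 44
f 43 44 37
f 44 35 45
f 44 45 37
f 45 35 46
f 45 46 37
f 46 35 47
f 46 47 37
f 47 35 48
f 47 48 37
f 48 35 36
f 48 36 37
f 49 86 65
f 86 60 89
f 65 89 54
f 86 89 65
f 49 65 61
f 65 54 66
f 61 66 50
f 65 66 61
f 49 61 70
f 61 50 71
f 70 71 56
f 61 71 70
f 49 70 82
f 70 56 85
f 82 85 59
f 70 85 82
f 49 82 86
f 82 59 90
f 86 90 60
f 82 90 86
f 50 66 77
f 66 54 80
f 77 80 58
f 66 80 77
f 54 89 67
f 89 60 88
f 67 88 53
f 89 88 67
f 60 90 87
f 90 59 83
f 87 83 51
f 90 83 87
f 59 85 84
f 85 56 72
f 84 72 55
f 85 72 84
f 56 71 76
f 71 50 73
f 76 73 57
f 71 73 76
f 52 78 64
f 78 58 79
f 64 79 53
f 78 79 64
f 52 64 62
f 64 53 63
f 62 63 51
f 64 63 62
f 52 62 69
f 62 51 68
f 69 68 55
f 62 68 69
f 52 69 74
f 69 55 75
f 74 75 57
f 69 75 74
f 52 74 78
f 74 57 81
f 78 81 58
f 74 81 78
f 53 79 67
f 79 58 80
f 67 80 54
f 79 80 67
f 51 63 87
f 63 53 88
f 87 88 60
f 63 88 87
f 55 68 84
f 68 51 83
f 84 83 59
f 68 83 84
f 57 75 76
f 75 55 72
f 76 72 56
f 75 72 76
f 58 81 77
f 81 57 73
f 77 73 50
f 81 73 77



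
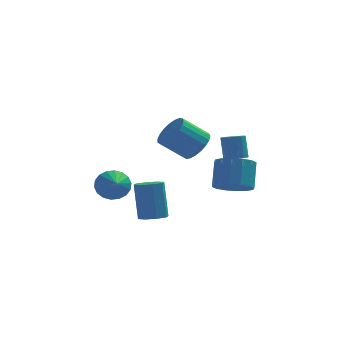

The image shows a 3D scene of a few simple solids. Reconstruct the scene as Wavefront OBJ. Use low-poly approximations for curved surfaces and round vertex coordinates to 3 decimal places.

v 2.047 1.053 -2.208
v 2.755 1.664 -2.707
v 2.901 2.618 -1.331
v 2.193 2.007 -0.832
v 2.268 1.894 -2.814
v 2.415 2.847 -1.439
v 1.722 1.898 -2.759
v 1.869 2.852 -1.384
v 1.263 1.676 -2.556
v 1.41 2.63 -1.181
v 1.014 1.287 -2.26
v 1.161 2.241 -0.885
v 1.042 0.836 -1.95
v 1.188 1.789 -0.575
v 1.339 0.442 -1.709
v 1.485 1.396 -0.333
v 1.825 0.213 -1.601
v 1.972 1.166 -0.226
v 2.371 0.208 -1.656
v 2.518 1.162 -0.281
v 2.83 0.43 -1.859
v 2.977 1.384 -0.484
v 3.079 0.819 -2.155
v 3.226 1.773 -0.78
v 3.052 1.271 -2.465
v 3.198 2.224 -1.09
v 1.903 -4.006 1.837
v 2.264 -4.423 2.018
v 2.138 -4.011 3.223
v 1.777 -3.594 3.043
v 2.424 -4.226 1.967
v 2.298 -3.814 3.172
v 2.48 -3.986 1.891
v 2.354 -3.574 3.096
v 2.422 -3.75 1.804
v 2.297 -3.338 3.009
v 2.262 -3.565 1.724
v 2.136 -3.153 2.929
v 2.03 -3.467 1.666
v 1.904 -3.054 2.871
v 1.773 -3.476 1.642
v 1.647 -3.063 2.848
v 1.542 -3.589 1.657
v 1.416 -3.177 2.862
v 1.382 -3.786 1.708
v 1.256 -3.374 2.913
v 1.326 -4.026 1.784
v 1.2 -3.614 2.989
v 1.383 -4.262 1.871
v 1.258 -3.85 3.076
v 1.544 -4.447 1.951
v 1.418 -4.035 3.156
v 1.776 -4.546 2.009
v 1.65 -4.133 3.214
v 2.033 -4.537 2.032
v 1.907 -4.124 3.238
v 0.262 1.354 0.537
v 0.907 1.2 1.272
v -0.396 1.011 2.378
v -1.042 1.166 1.643
v 0.859 1.608 1.284
v -0.444 1.42 2.39
v 0.708 1.973 1.168
v -0.596 1.785 2.274
v 0.479 2.231 0.943
v -0.824 2.042 2.049
v 0.213 2.337 0.647
v -1.091 2.148 1.753
v -0.045 2.273 0.332
v -1.348 2.085 1.438
v -0.249 2.051 0.053
v -1.553 1.862 1.159
v -0.366 1.707 -0.142
v -1.669 1.519 0.964
v -0.373 1.303 -0.221
v -1.677 1.115 0.885
v -0.271 0.908 -0.168
v -1.575 0.72 0.938
v -0.077 0.59 0.007
v -1.381 0.401 1.113
v 0.176 0.404 0.273
v -1.128 0.215 1.379
v 0.443 0.382 0.585
v -0.86 0.194 1.691
v 0.68 0.529 0.889
v -0.624 0.34 1.995
v 0.844 0.818 1.132
v -0.46 0.629 2.238
v -1.914 -2.601 -2.611
v -1.195 -2.425 -2.595
v -1.388 -1.823 -0.592
v -2.106 -1.999 -0.609
v -1.521 -1.991 -2.757
v -1.713 -1.389 -0.754
v -2.077 -1.914 -2.833
v -2.269 -1.312 -0.831
v -2.537 -2.24 -2.78
v -2.73 -1.638 -0.777
v -2.632 -2.777 -2.628
v -2.825 -2.175 -0.625
v -2.307 -3.211 -2.466
v -2.499 -2.609 -0.463
v -1.751 -3.288 -2.389
v -1.943 -2.686 -0.387
v -1.29 -2.962 -2.443
v -1.483 -2.36 -0.44
v -3.907 2 -2.394
v -3.425 2.404 -1.695
v -3.673 0.46 -1.666
v -3.818 2.411 -1.553
v -4.229 2.337 -1.578
v -4.577 2.196 -1.764
v -4.791 2.017 -2.076
v -4.83 1.834 -2.45
v -4.686 1.684 -2.813
v -4.388 1.597 -3.093
v -3.995 1.59 -3.235
v -3.584 1.664 -3.21
v -3.237 1.804 -3.023
v -3.022 1.984 -2.712
v -2.983 2.167 -2.338
v -3.127 2.316 -1.975
f 2 1 5
f 2 5 3
f 3 5 6
f 3 6 4
f 5 1 7
f 5 7 6
f 6 7 8
f 6 8 4
f 7 1 9
f 7 9 8
f 8 9 10
f 8 10 4
f 9 1 11
f 9 11 10
f 10 11 12
f 10 12 4
f 11 1 13
f 11 13 12
f 12 13 14
f 12 14 4
f 13 1 15
f 13 15 14
f 14 15 16
f 14 16 4
f 15 1 17
f 15 17 16
f 16 17 18
f 16 18 4
f 17 1 19
f 17 19 18
f 18 19 20
f 18 20 4
f 19 1 21
f 19 21 20
f 20 21 22
f 20 22 4
f 21 1 23
f 21 23 22
f 22 23 24
f 22 24 4
f 23 1 25
f 23 25 24
f 24 25 26
f 24 26 4
f 25 1 2
f 25 2 26
f 26 2 3
f 26 3 4
f 28 27 31
f 28 31 29
f 29 31 32
f 29 32 30
f 31 27 33
f 31 33 32
f 32 33 34
f 32 34 30
f 33 27 35
f 33 35 34
f 34 35 36
f 34 36 30
f 35 27 37
f 35 37 36
f 36 37 38
f 36 38 30
f 37 27 39
f 37 39 38
f 38 39 40
f 38 40 30
f 39 27 41
f 39 41 40
f 40 41 42
f 40 42 30
f 41 27 43
f 41 43 42
f 42 43 44
f 42 44 30
f 43 27 45
f 43 45 44
f 44 45 46
f 44 46 30
f 45 27 47
f 45 47 46
f 46 47 48
f 46 48 30
f 47 27 49
f 47 49 48
f 48 49 50
f 48 50 30
f 49 27 51
f 49 51 50
f 50 51 52
f 50 52 30
f 51 27 53
f 51 53 52
f 52 53 54
f 52 54 30
f 53 27 55
f 53 55 54
f 54 55 56
f 54 56 30
f 55 27 28
f 55 28 56
f 56 28 29
f 56 29 30
f 58 57 61
f 58 61 59
f 59 61 62
f 59 62 60
f 61 57 63
f 61 63 62
f 62 63 64
f 62 64 60
f 63 57 65
f 63 65 64
f 64 65 66
f 64 66 60
f 65 57 67
f 65 67 66
f 66 67 68
f 66 68 60
f 67 57 69
f 67 69 68
f 68 69 70
f 68 70 60
f 69 57 71
f 69 71 70
f 70 71 72
f 70 72 60
f 71 57 73
f 71 73 72
f 72 73 74
f 72 74 60
f 73 57 75
f 73 75 74
f 74 75 76
f 74 76 60
f 75 57 77
f 75 77 76
f 76 77 78
f 76 78 60
f 77 57 79
f 77 79 78
f 78 79 80
f 78 80 60
f 79 57 81
f 79 81 80
f 80 81 82
f 80 82 60
f 81 57 83
f 81 83 82
f 82 83 84
f 82 84 60
f 83 57 85
f 83 85 84
f 84 85 86
f 84 86 60
f 85 57 87
f 85 87 86
f 86 87 88
f 86 88 60
f 87 57 58
f 87 58 88
f 88 58 59
f 88 59 60
f 90 89 93
f 90 93 91
f 91 93 94
f 91 94 92
f 93 89 95
f 93 95 94
f 94 95 96
f 94 96 92
f 95 89 97
f 95 97 96
f 96 97 98
f 96 98 92
f 97 89 99
f 97 99 98
f 98 99 100
f 98 100 92
f 99 89 101
f 99 101 100
f 100 101 102
f 100 102 92
f 101 89 103
f 101 103 102
f 102 103 104
f 102 104 92
f 103 89 105
f 103 105 104
f 104 105 106
f 104 106 92
f 105 89 90
f 105 90 106
f 106 90 91
f 106 91 92
f 108 107 110
f 108 110 109
f 110 107 111
f 110 111 109
f 111 107 112
f 111 112 109
f 112 107 113
f 112 113 109
f 113 107 114
f 113 114 109
f 114 107 115
f 114 115 109
f 115 107 116
f 115 116 109
f 116 107 117
f 116 117 109
f 117 107 118
f 117 118 109
f 118 107 119
f 118 119 109
f 119 107 120
f 119 120 109
f 120 107 121
f 120 121 109
f 121 107 122
f 121 122 109
f 122 107 108
f 122 108 109



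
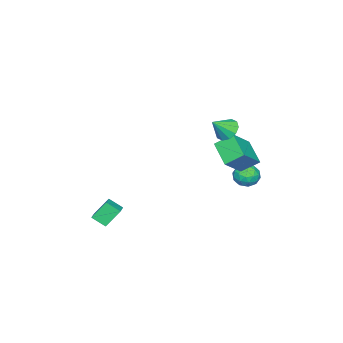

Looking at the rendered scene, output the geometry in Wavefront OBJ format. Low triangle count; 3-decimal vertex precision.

v -2.476 1.73 0.498
v -1.229 1.498 1.57
v -2.908 2.539 1.176
v -1.661 2.308 2.247
v -1.659 2.772 -0.227
v -0.412 2.541 0.844
v -2.091 3.582 0.45
v -0.844 3.35 1.522
v -0.473 2.604 3.233
v -0.143 2.25 2.728
v 0.273 2.196 4.007
v 0.04 2.642 2.758
v 0.026 3.018 2.97
v -0.179 3.237 3.283
v -0.495 3.214 3.576
v -0.804 2.958 3.739
v -0.986 2.566 3.708
v -0.972 2.19 3.496
v -0.768 1.971 3.184
v -0.451 1.994 2.89
v -2.086 3.53 -0.486
v -1.734 3.319 -1.098
v -2.406 2.401 -0.282
v -2.054 2.19 -0.894
v -1.671 2.427 -0.311
v -1.473 3.125 -0.438
v -2.667 2.595 -0.942
v -2.469 3.293 -1.069
v -2.093 2.742 -1.38
v -1.478 2.638 -0.989
v -2.662 3.082 -0.391
v -2.047 2.978 -0
v -1.882 3.523 -0.81
v -2.258 2.197 -0.57
v -2.033 2.336 -0.228
v -1.826 2.212 -0.587
v -1.728 3.409 -0.422
v -1.522 3.285 -0.781
v -1.485 2.761 -0.319
v -2.618 2.435 -0.599
v -2.412 2.311 -0.958
v -2.314 3.508 -0.793
v -2.107 3.384 -1.152
v -2.655 2.959 -1.061
v -1.886 3.06 -1.335
v -2.074 2.397 -1.215
v -2.434 2.635 -1.244
v -2.318 3.045 -1.318
v -1.524 2.999 -1.106
v -1.713 2.336 -0.986
v -1.487 2.475 -0.643
v -1.371 2.885 -0.718
v -1.735 2.66 -1.271
v -2.427 3.384 -0.394
v -2.616 2.721 -0.274
v -2.769 2.835 -0.662
v -2.653 3.245 -0.737
v -2.066 3.323 -0.165
v -2.254 2.66 -0.045
v -1.822 2.675 -0.062
v -1.706 3.085 -0.136
v -2.405 3.06 -0.109
v 0.644 -2.583 -3.246
v 0.793 -3.31 -2.755
v 1.49 -2.199 -2.932
v 1.638 -2.927 -2.442
v 1.222 -3.093 -4.178
v 1.37 -3.821 -3.688
v 2.067 -2.71 -3.865
v 2.216 -3.437 -3.374
f 2 4 1
f 5 2 1
f 1 4 3
f 3 5 1
f 2 8 4
f 6 2 5
f 6 8 2
f 4 8 3
f 7 5 3
f 3 8 7
f 7 6 5
f 8 6 7
f 10 9 12
f 10 12 11
f 12 9 13
f 12 13 11
f 13 9 14
f 13 14 11
f 14 9 15
f 14 15 11
f 15 9 16
f 15 16 11
f 16 9 17
f 16 17 11
f 17 9 18
f 17 18 11
f 18 9 19
f 18 19 11
f 19 9 20
f 19 20 11
f 20 9 10
f 20 10 11
f 21 58 37
f 58 32 61
f 37 61 26
f 58 61 37
f 21 37 33
f 37 26 38
f 33 38 22
f 37 38 33
f 21 33 42
f 33 22 43
f 42 43 28
f 33 43 42
f 21 42 54
f 42 28 57
f 54 57 31
f 42 57 54
f 21 54 58
f 54 31 62
f 58 62 32
f 54 62 58
f 22 38 49
f 38 26 52
f 49 52 30
f 38 52 49
f 26 61 39
f 61 32 60
f 39 60 25
f 61 60 39
f 32 62 59
f 62 31 55
f 59 55 23
f 62 55 59
f 31 57 56
f 57 28 44
f 56 44 27
f 57 44 56
f 28 43 48
f 43 22 45
f 48 45 29
f 43 45 48
f 24 50 36
f 50 30 51
f 36 51 25
f 50 51 36
f 24 36 34
f 36 25 35
f 34 35 23
f 36 35 34
f 24 34 41
f 34 23 40
f 41 40 27
f 34 40 41
f 24 41 46
f 41 27 47
f 46 47 29
f 41 47 46
f 24 46 50
f 46 29 53
f 50 53 30
f 46 53 50
f 25 51 39
f 51 30 52
f 39 52 26
f 51 52 39
f 23 35 59
f 35 25 60
f 59 60 32
f 35 60 59
f 27 40 56
f 40 23 55
f 56 55 31
f 40 55 56
f 29 47 48
f 47 27 44
f 48 44 28
f 47 44 48
f 30 53 49
f 53 29 45
f 49 45 22
f 53 45 49
f 64 66 63
f 67 64 63
f 63 66 65
f 65 67 63
f 64 70 66
f 68 64 67
f 68 70 64
f 66 70 65
f 69 67 65
f 65 70 69
f 69 68 67
f 70 68 69



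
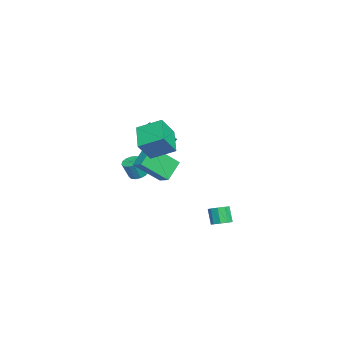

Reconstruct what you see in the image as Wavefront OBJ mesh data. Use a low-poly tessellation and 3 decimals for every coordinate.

v -0.334 2.526 -4.507
v 0.281 2.51 -4.24
v -0.192 2.257 -3.167
v -0.806 2.274 -3.433
v 0.11 2.935 -4.215
v -0.362 2.682 -3.142
v -0.268 3.168 -4.327
v -0.74 2.916 -3.253
v -0.677 3.102 -4.522
v -1.149 2.849 -3.449
v -0.925 2.766 -4.711
v -1.398 2.513 -3.637
v -0.897 2.318 -4.804
v -1.37 2.065 -3.73
v -0.605 1.968 -4.758
v -1.078 1.715 -3.684
v -0.186 1.879 -4.594
v -0.659 1.626 -3.521
v 0.163 2.093 -4.39
v -0.309 1.84 -3.316
v 2.73 -2.354 1.314
v 1.686 -1.835 2.336
v 2.05 -0.872 -0.133
v 1.007 -0.353 0.888
v 3.333 -1.767 1.632
v 2.29 -1.248 2.653
v 2.654 -0.285 0.184
v 1.61 0.234 1.206
v 2.313 -1.465 3.229
v 3.073 -2.07 4.437
v 2.369 0.023 3.94
v 3.13 -0.582 5.147
v 3.95 -1.118 2.373
v 4.711 -1.723 3.58
v 4.007 0.37 3.083
v 4.767 -0.235 4.291
v -4.616 -2.561 0.89
v -4.748 -1.862 1.781
v -3.618 -1.362 0.097
v -3.749 -0.663 0.989
v -3.551 -3.077 1.451
v -3.682 -2.378 2.343
v -2.552 -1.878 0.659
v -2.684 -1.179 1.55
v -0.972 -2.619 -0.943
v -0.555 -3 -1.198
v -0.191 -3.383 -0.032
v -0.608 -3.001 0.223
v -0.392 -2.695 -1.149
v -0.028 -3.078 0.017
v -0.413 -2.366 -1.034
v -0.05 -2.748 0.132
v -0.612 -2.117 -0.891
v -0.248 -2.499 0.276
v -0.924 -2.027 -0.764
v -0.561 -2.41 0.403
v -1.252 -2.125 -0.694
v -0.889 -2.508 0.472
v -1.491 -2.38 -0.703
v -1.128 -2.763 0.463
v -1.565 -2.711 -0.788
v -1.202 -3.093 0.378
v -1.45 -3.012 -0.923
v -1.087 -3.395 0.243
v -1.184 -3.188 -1.064
v -0.821 -3.571 0.102
v -0.85 -3.184 -1.167
v -0.487 -3.567 -0
f 2 1 5
f 2 5 3
f 3 5 6
f 3 6 4
f 5 1 7
f 5 7 6
f 6 7 8
f 6 8 4
f 7 1 9
f 7 9 8
f 8 9 10
f 8 10 4
f 9 1 11
f 9 11 10
f 10 11 12
f 10 12 4
f 11 1 13
f 11 13 12
f 12 13 14
f 12 14 4
f 13 1 15
f 13 15 14
f 14 15 16
f 14 16 4
f 15 1 17
f 15 17 16
f 16 17 18
f 16 18 4
f 17 1 19
f 17 19 18
f 18 19 20
f 18 20 4
f 19 1 2
f 19 2 20
f 20 2 3
f 20 3 4
f 22 24 21
f 25 22 21
f 21 24 23
f 23 25 21
f 22 28 24
f 26 22 25
f 26 28 22
f 24 28 23
f 27 25 23
f 23 28 27
f 27 26 25
f 28 26 27
f 30 32 29
f 33 30 29
f 29 32 31
f 31 33 29
f 30 36 32
f 34 30 33
f 34 36 30
f 32 36 31
f 35 33 31
f 31 36 35
f 35 34 33
f 36 34 35
f 38 40 37
f 41 38 37
f 37 40 39
f 39 41 37
f 38 44 40
f 42 38 41
f 42 44 38
f 40 44 39
f 43 41 39
f 39 44 43
f 43 42 41
f 44 42 43
f 46 45 49
f 46 49 47
f 47 49 50
f 47 50 48
f 49 45 51
f 49 51 50
f 50 51 52
f 50 52 48
f 51 45 53
f 51 53 52
f 52 53 54
f 52 54 48
f 53 45 55
f 53 55 54
f 54 55 56
f 54 56 48
f 55 45 57
f 55 57 56
f 56 57 58
f 56 58 48
f 57 45 59
f 57 59 58
f 58 59 60
f 58 60 48
f 59 45 61
f 59 61 60
f 60 61 62
f 60 62 48
f 61 45 63
f 61 63 62
f 62 63 64
f 62 64 48
f 63 45 65
f 63 65 64
f 64 65 66
f 64 66 48
f 65 45 67
f 65 67 66
f 66 67 68
f 66 68 48
f 67 45 46
f 67 46 68
f 68 46 47
f 68 47 48



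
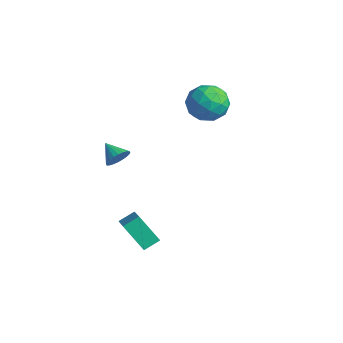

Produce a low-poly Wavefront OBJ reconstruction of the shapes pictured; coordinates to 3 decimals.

v 2.202 -4.379 -2.554
v 2.298 -3.536 -2.126
v 3.211 -3.824 -3.872
v 3.306 -2.981 -3.444
v 3.654 -4.979 -1.696
v 3.749 -4.136 -1.268
v 4.662 -4.424 -3.014
v 4.758 -3.581 -2.586
v 0.663 -3.458 0.8
v 0.933 -3.108 1.355
v -0.343 -3.602 1.38
v 0.82 -2.901 1.21
v 0.683 -2.778 1.003
v 0.543 -2.759 0.765
v 0.421 -2.847 0.532
v 0.336 -3.027 0.34
v 0.301 -3.273 0.218
v 0.32 -3.548 0.184
v 0.392 -3.808 0.245
v 0.505 -4.016 0.389
v 0.643 -4.138 0.596
v 0.783 -4.157 0.835
v 0.905 -4.07 1.068
v 0.99 -3.889 1.26
v 1.025 -3.643 1.382
v 1.005 -3.369 1.415
v -0.926 2.72 2.887
v -0.084 3.31 2.25
v 0.064 1.05 2.65
v 0.906 1.64 2.013
v 0.794 1.842 3.2
v 0.182 2.875 3.346
v -0.202 1.485 1.554
v -0.814 2.518 1.7
v 0.363 2.547 1.426
v 0.979 2.767 2.443
v -0.999 1.593 2.457
v -0.383 1.813 3.474
v -0.592 3.162 2.589
v 0.572 1.198 2.311
v 0.506 1.317 3.008
v 1.001 1.664 2.634
v -0.436 2.906 3.234
v 0.059 3.253 2.859
v 0.575 2.39 3.417
v -0.079 1.107 2.041
v 0.416 1.454 1.666
v -1.021 2.696 2.266
v -0.526 3.043 1.892
v -0.595 1.97 1.483
v 0.166 3.06 1.73
v 0.748 2.078 1.591
v 0.097 1.987 1.321
v -0.263 2.594 1.407
v 0.527 3.189 2.328
v 1.11 2.208 2.189
v 1.044 2.327 2.887
v 0.684 2.934 2.973
v 0.791 2.741 1.844
v -1.13 2.152 2.711
v -0.547 1.171 2.572
v -0.704 1.426 1.927
v -1.064 2.033 2.013
v -0.768 2.282 3.309
v -0.186 1.3 3.17
v 0.243 1.766 3.493
v -0.117 2.373 3.579
v -0.811 1.619 3.056
f 2 4 1
f 5 2 1
f 1 4 3
f 3 5 1
f 2 8 4
f 6 2 5
f 6 8 2
f 4 8 3
f 7 5 3
f 3 8 7
f 7 6 5
f 8 6 7
f 10 9 12
f 10 12 11
f 12 9 13
f 12 13 11
f 13 9 14
f 13 14 11
f 14 9 15
f 14 15 11
f 15 9 16
f 15 16 11
f 16 9 17
f 16 17 11
f 17 9 18
f 17 18 11
f 18 9 19
f 18 19 11
f 19 9 20
f 19 20 11
f 20 9 21
f 20 21 11
f 21 9 22
f 21 22 11
f 22 9 23
f 22 23 11
f 23 9 24
f 23 24 11
f 24 9 25
f 24 25 11
f 25 9 26
f 25 26 11
f 26 9 10
f 26 10 11
f 27 64 43
f 64 38 67
f 43 67 32
f 64 67 43
f 27 43 39
f 43 32 44
f 39 44 28
f 43 44 39
f 27 39 48
f 39 28 49
f 48 49 34
f 39 49 48
f 27 48 60
f 48 34 63
f 60 63 37
f 48 63 60
f 27 60 64
f 60 37 68
f 64 68 38
f 60 68 64
f 28 44 55
f 44 32 58
f 55 58 36
f 44 58 55
f 32 67 45
f 67 38 66
f 45 66 31
f 67 66 45
f 38 68 65
f 68 37 61
f 65 61 29
f 68 61 65
f 37 63 62
f 63 34 50
f 62 50 33
f 63 50 62
f 34 49 54
f 49 28 51
f 54 51 35
f 49 51 54
f 30 56 42
f 56 36 57
f 42 57 31
f 56 57 42
f 30 42 40
f 42 31 41
f 40 41 29
f 42 41 40
f 30 40 47
f 40 29 46
f 47 46 33
f 40 46 47
f 30 47 52
f 47 33 53
f 52 53 35
f 47 53 52
f 30 52 56
f 52 35 59
f 56 59 36
f 52 59 56
f 31 57 45
f 57 36 58
f 45 58 32
f 57 58 45
f 29 41 65
f 41 31 66
f 65 66 38
f 41 66 65
f 33 46 62
f 46 29 61
f 62 61 37
f 46 61 62
f 35 53 54
f 53 33 50
f 54 50 34
f 53 50 54
f 36 59 55
f 59 35 51
f 55 51 28
f 59 51 55



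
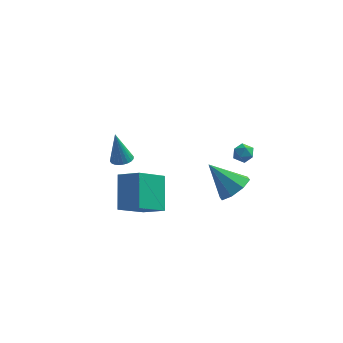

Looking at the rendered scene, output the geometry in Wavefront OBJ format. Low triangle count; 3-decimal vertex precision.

v 3.312 -3.885 1.59
v 3.859 -3.115 1.92
v 1.948 -3.515 2.99
v 3.36 -2.909 1.378
v 2.832 -3.274 0.96
v 2.586 -3.997 0.912
v 2.766 -4.655 1.26
v 3.265 -4.861 1.802
v 3.793 -4.496 2.22
v 4.039 -3.773 2.268
v -2.712 -3.291 -1.331
v -2.949 -1.724 0.136
v -1.599 -1.98 -2.552
v -1.835 -0.413 -1.085
v -1.525 -3.707 -0.695
v -1.761 -2.14 0.772
v -0.411 -2.396 -1.916
v -0.648 -0.829 -0.449
v 2.56 2.809 -0.83
v 2.935 3.352 -0.766
v 3.165 2.488 -1.654
v 3.54 3.031 -1.59
v 3.559 2.558 -1.126
v 3.185 2.757 -0.617
v 2.915 3.083 -1.803
v 2.541 3.282 -1.294
v 3.154 3.521 -1.367
v 3.552 3.197 -0.949
v 2.548 2.643 -1.471
v 2.946 2.319 -1.053
v -3.588 3.157 -2.667
v -2.942 3.111 -2.544
v -3.952 3.263 -0.713
v -2.971 3.366 -2.563
v -3.095 3.59 -2.598
v -3.293 3.747 -2.644
v -3.537 3.815 -2.693
v -3.788 3.782 -2.738
v -4.009 3.655 -2.772
v -4.166 3.451 -2.79
v -4.235 3.203 -2.79
v -4.206 2.948 -2.77
v -4.082 2.725 -2.735
v -3.884 2.567 -2.69
v -3.64 2.5 -2.641
v -3.389 2.532 -2.596
v -3.168 2.66 -2.562
v -3.011 2.863 -2.544
f 2 1 4
f 2 4 3
f 4 1 5
f 4 5 3
f 5 1 6
f 5 6 3
f 6 1 7
f 6 7 3
f 7 1 8
f 7 8 3
f 8 1 9
f 8 9 3
f 9 1 10
f 9 10 3
f 10 1 2
f 10 2 3
f 12 14 11
f 15 12 11
f 11 14 13
f 13 15 11
f 12 18 14
f 16 12 15
f 16 18 12
f 14 18 13
f 17 15 13
f 13 18 17
f 17 16 15
f 18 16 17
f 19 30 24
f 19 24 20
f 19 20 26
f 19 26 29
f 19 29 30
f 20 24 28
f 24 30 23
f 30 29 21
f 29 26 25
f 26 20 27
f 22 28 23
f 22 23 21
f 22 21 25
f 22 25 27
f 22 27 28
f 23 28 24
f 21 23 30
f 25 21 29
f 27 25 26
f 28 27 20
f 32 31 34
f 32 34 33
f 34 31 35
f 34 35 33
f 35 31 36
f 35 36 33
f 36 31 37
f 36 37 33
f 37 31 38
f 37 38 33
f 38 31 39
f 38 39 33
f 39 31 40
f 39 40 33
f 40 31 41
f 40 41 33
f 41 31 42
f 41 42 33
f 42 31 43
f 42 43 33
f 43 31 44
f 43 44 33
f 44 31 45
f 44 45 33
f 45 31 46
f 45 46 33
f 46 31 47
f 46 47 33
f 47 31 48
f 47 48 33
f 48 31 32
f 48 32 33



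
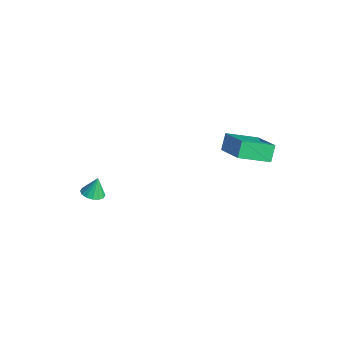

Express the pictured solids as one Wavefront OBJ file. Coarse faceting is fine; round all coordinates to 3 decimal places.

v 2.613 2.094 3.792
v 4.451 2.062 4.765
v 3.023 3.772 3.075
v 4.86 3.74 4.049
v 3.04 1.64 2.971
v 4.877 1.608 3.945
v 3.449 3.318 2.255
v 5.287 3.286 3.228
v -0.196 -4.153 -1.122
v 0.175 -4.677 -0.931
v -0.264 -3.807 -0.038
v 0.404 -4.425 -0.997
v 0.472 -4.1 -1.097
v 0.361 -3.789 -1.203
v 0.101 -3.576 -1.288
v -0.239 -3.517 -1.328
v -0.567 -3.629 -1.313
v -0.795 -3.881 -1.247
v -0.863 -4.206 -1.147
v -0.752 -4.517 -1.041
v -0.492 -4.731 -0.956
v -0.153 -4.789 -0.916
f 2 4 1
f 5 2 1
f 1 4 3
f 3 5 1
f 2 8 4
f 6 2 5
f 6 8 2
f 4 8 3
f 7 5 3
f 3 8 7
f 7 6 5
f 8 6 7
f 10 9 12
f 10 12 11
f 12 9 13
f 12 13 11
f 13 9 14
f 13 14 11
f 14 9 15
f 14 15 11
f 15 9 16
f 15 16 11
f 16 9 17
f 16 17 11
f 17 9 18
f 17 18 11
f 18 9 19
f 18 19 11
f 19 9 20
f 19 20 11
f 20 9 21
f 20 21 11
f 21 9 22
f 21 22 11
f 22 9 10
f 22 10 11



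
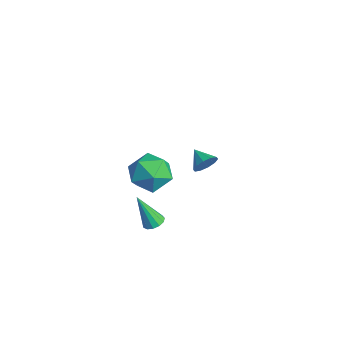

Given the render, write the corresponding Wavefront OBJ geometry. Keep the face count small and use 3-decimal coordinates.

v 3.482 -1.862 3.905
v 3.98 -2.324 4.735
v 3.56 -3.356 3.025
v 4.058 -3.818 3.855
v 3.027 -3.536 3.938
v 2.979 -2.613 4.482
v 4.561 -3.067 3.278
v 4.513 -2.144 3.822
v 4.647 -3.069 4.347
v 3.699 -3.359 4.755
v 3.841 -2.321 3.005
v 2.893 -2.611 3.413
v -1.842 2.356 -2.049
v -1.547 2.087 -1.498
v -2.778 2.184 -1.631
v -1.593 2.5 -1.433
v -1.734 2.857 -1.602
v -1.916 3.023 -1.943
v -2.07 2.934 -2.324
v -2.136 2.624 -2.6
v -2.09 2.212 -2.665
v -1.949 1.854 -2.495
v -1.767 1.688 -2.155
v -1.613 1.777 -1.774
v 2.692 -2.248 -0.695
v 2.992 -2.677 -0.777
v 2.268 -2.852 0.935
v 3.171 -2.472 -0.654
v 3.198 -2.196 -0.544
v 3.064 -1.936 -0.483
v 2.813 -1.775 -0.489
v 2.523 -1.764 -0.56
v 2.287 -1.907 -0.674
v 2.18 -2.158 -0.795
v 2.235 -2.438 -0.885
v 2.436 -2.657 -0.914
v 2.718 -2.746 -0.873
f 1 12 6
f 1 6 2
f 1 2 8
f 1 8 11
f 1 11 12
f 2 6 10
f 6 12 5
f 12 11 3
f 11 8 7
f 8 2 9
f 4 10 5
f 4 5 3
f 4 3 7
f 4 7 9
f 4 9 10
f 5 10 6
f 3 5 12
f 7 3 11
f 9 7 8
f 10 9 2
f 14 13 16
f 14 16 15
f 16 13 17
f 16 17 15
f 17 13 18
f 17 18 15
f 18 13 19
f 18 19 15
f 19 13 20
f 19 20 15
f 20 13 21
f 20 21 15
f 21 13 22
f 21 22 15
f 22 13 23
f 22 23 15
f 23 13 24
f 23 24 15
f 24 13 14
f 24 14 15
f 26 25 28
f 26 28 27
f 28 25 29
f 28 29 27
f 29 25 30
f 29 30 27
f 30 25 31
f 30 31 27
f 31 25 32
f 31 32 27
f 32 25 33
f 32 33 27
f 33 25 34
f 33 34 27
f 34 25 35
f 34 35 27
f 35 25 36
f 35 36 27
f 36 25 37
f 36 37 27
f 37 25 26
f 37 26 27



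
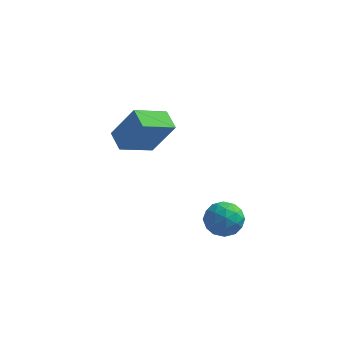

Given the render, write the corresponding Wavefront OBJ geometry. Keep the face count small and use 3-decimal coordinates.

v -1.504 2.079 2.623
v -0.641 2.104 4.017
v -0.571 3.077 2.028
v 0.291 3.102 3.422
v -0.991 1.418 2.318
v -0.129 1.443 3.712
v -0.059 2.416 1.723
v 0.804 2.441 3.117
v 3.399 -1.223 1.912
v 3.867 -1.364 2.475
v 3.393 -2.396 1.625
v 3.861 -2.537 2.188
v 3.158 -2.33 2.33
v 3.162 -1.605 2.508
v 4.098 -2.155 1.592
v 4.102 -1.43 1.77
v 4.3 -1.939 2.278
v 3.719 -2.048 2.734
v 3.541 -1.712 1.366
v 2.96 -1.821 1.822
v 3.634 -1.19 2.219
v 3.626 -2.57 1.881
v 3.213 -2.448 1.965
v 3.489 -2.531 2.296
v 3.219 -1.332 2.238
v 3.494 -1.415 2.569
v 3.077 -1.983 2.484
v 3.766 -2.345 1.531
v 4.041 -2.428 1.862
v 3.771 -1.229 1.804
v 4.047 -1.312 2.135
v 4.183 -1.777 1.616
v 4.163 -1.611 2.434
v 4.16 -2.301 2.265
v 4.299 -2.076 1.915
v 4.301 -1.65 2.019
v 3.822 -1.675 2.702
v 3.818 -2.365 2.533
v 3.405 -2.243 2.617
v 3.407 -1.817 2.721
v 4.076 -2.014 2.586
v 3.442 -1.395 1.567
v 3.438 -2.085 1.398
v 3.853 -1.943 1.379
v 3.855 -1.517 1.483
v 3.1 -1.459 1.835
v 3.097 -2.149 1.666
v 2.959 -2.11 2.081
v 2.961 -1.684 2.185
v 3.184 -1.746 1.514
f 2 4 1
f 5 2 1
f 1 4 3
f 3 5 1
f 2 8 4
f 6 2 5
f 6 8 2
f 4 8 3
f 7 5 3
f 3 8 7
f 7 6 5
f 8 6 7
f 9 46 25
f 46 20 49
f 25 49 14
f 46 49 25
f 9 25 21
f 25 14 26
f 21 26 10
f 25 26 21
f 9 21 30
f 21 10 31
f 30 31 16
f 21 31 30
f 9 30 42
f 30 16 45
f 42 45 19
f 30 45 42
f 9 42 46
f 42 19 50
f 46 50 20
f 42 50 46
f 10 26 37
f 26 14 40
f 37 40 18
f 26 40 37
f 14 49 27
f 49 20 48
f 27 48 13
f 49 48 27
f 20 50 47
f 50 19 43
f 47 43 11
f 50 43 47
f 19 45 44
f 45 16 32
f 44 32 15
f 45 32 44
f 16 31 36
f 31 10 33
f 36 33 17
f 31 33 36
f 12 38 24
f 38 18 39
f 24 39 13
f 38 39 24
f 12 24 22
f 24 13 23
f 22 23 11
f 24 23 22
f 12 22 29
f 22 11 28
f 29 28 15
f 22 28 29
f 12 29 34
f 29 15 35
f 34 35 17
f 29 35 34
f 12 34 38
f 34 17 41
f 38 41 18
f 34 41 38
f 13 39 27
f 39 18 40
f 27 40 14
f 39 40 27
f 11 23 47
f 23 13 48
f 47 48 20
f 23 48 47
f 15 28 44
f 28 11 43
f 44 43 19
f 28 43 44
f 17 35 36
f 35 15 32
f 36 32 16
f 35 32 36
f 18 41 37
f 41 17 33
f 37 33 10
f 41 33 37

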